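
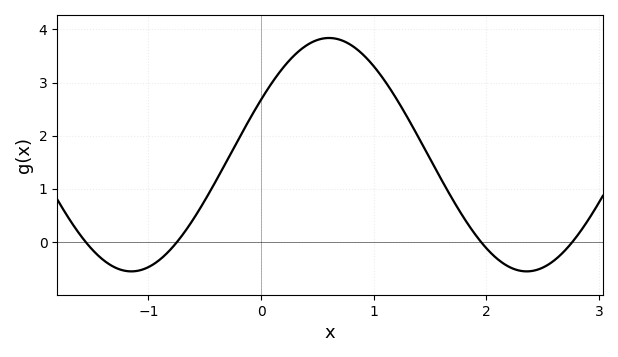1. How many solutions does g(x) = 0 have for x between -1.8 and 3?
4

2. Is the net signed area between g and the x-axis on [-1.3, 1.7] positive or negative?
positive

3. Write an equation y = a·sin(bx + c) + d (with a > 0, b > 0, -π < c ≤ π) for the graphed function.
y = 2.2sin(1.8x + 0.49) + 1.64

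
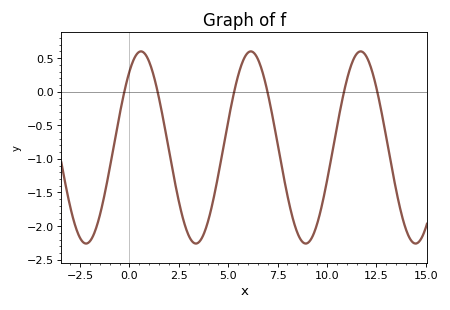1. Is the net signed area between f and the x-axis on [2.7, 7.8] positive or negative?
negative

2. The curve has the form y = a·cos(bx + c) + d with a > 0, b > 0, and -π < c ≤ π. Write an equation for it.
y = 1.43cos(1.1x - 0.66) - 0.83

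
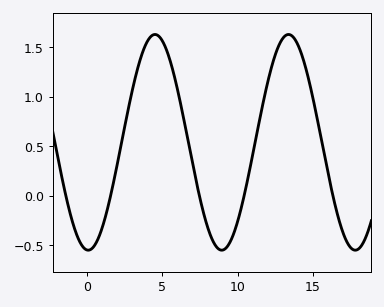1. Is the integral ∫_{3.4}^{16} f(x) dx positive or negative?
positive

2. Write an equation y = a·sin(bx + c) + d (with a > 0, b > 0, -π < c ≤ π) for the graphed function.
y = 1.09sin(0.71x - 1.6) + 0.54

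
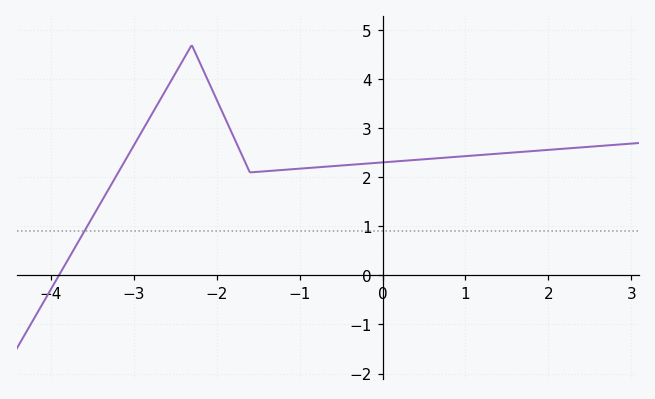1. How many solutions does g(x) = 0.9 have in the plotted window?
1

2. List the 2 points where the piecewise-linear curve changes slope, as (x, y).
(-2.3, 4.7); (-1.6, 2.1)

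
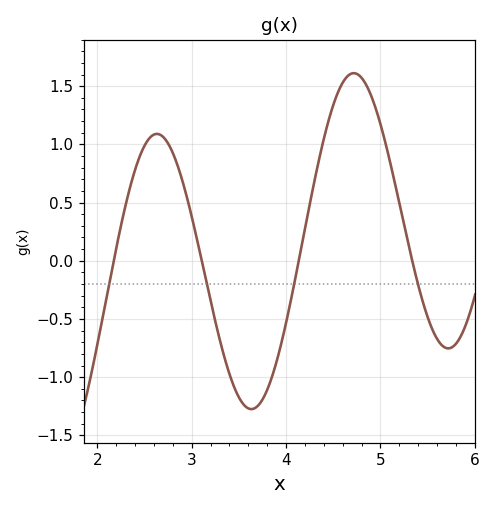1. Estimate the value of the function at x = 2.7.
1.05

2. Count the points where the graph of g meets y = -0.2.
4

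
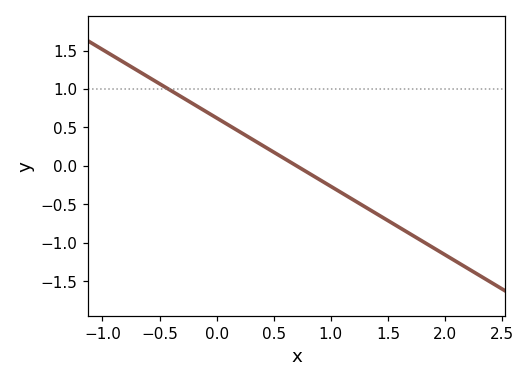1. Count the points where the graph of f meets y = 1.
1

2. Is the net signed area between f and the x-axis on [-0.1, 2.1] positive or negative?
negative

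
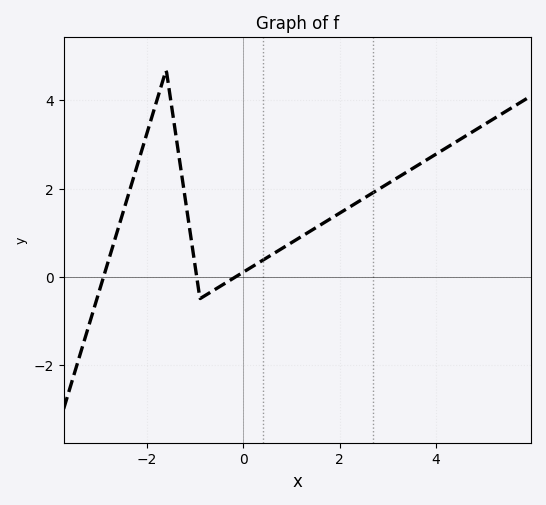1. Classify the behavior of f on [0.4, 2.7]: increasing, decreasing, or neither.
increasing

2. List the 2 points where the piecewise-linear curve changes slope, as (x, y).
(-1.6, 4.7); (-0.9, -0.5)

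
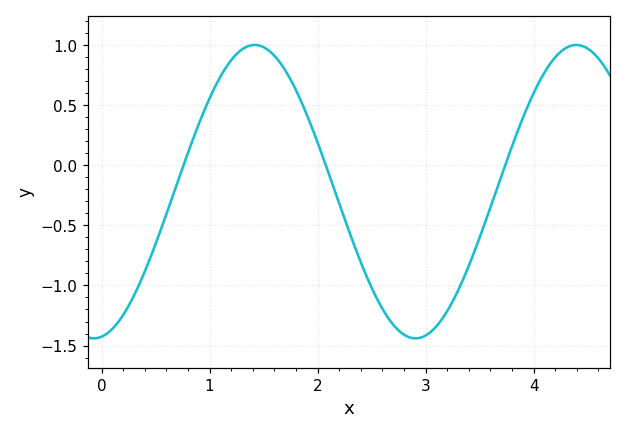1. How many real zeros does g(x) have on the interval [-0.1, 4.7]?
3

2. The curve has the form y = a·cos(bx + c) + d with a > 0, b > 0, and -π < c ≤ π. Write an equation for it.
y = 1.22cos(2.11x - 2.99) - 0.22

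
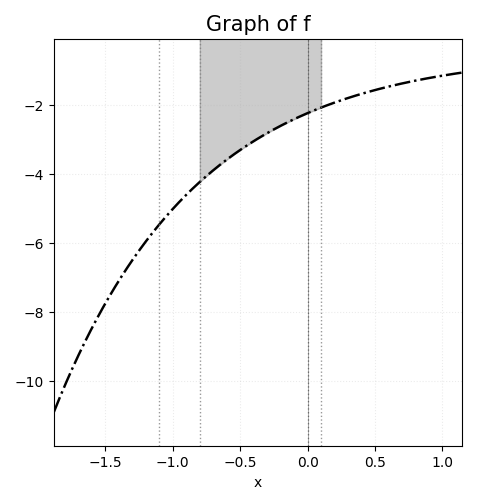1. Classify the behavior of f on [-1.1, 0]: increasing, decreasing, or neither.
increasing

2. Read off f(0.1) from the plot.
-2.07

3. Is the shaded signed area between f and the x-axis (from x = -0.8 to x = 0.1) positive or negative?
negative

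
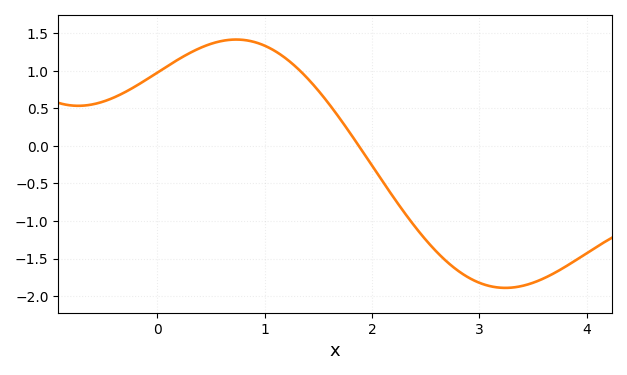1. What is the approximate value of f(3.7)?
-1.7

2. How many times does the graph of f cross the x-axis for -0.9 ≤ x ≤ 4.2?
1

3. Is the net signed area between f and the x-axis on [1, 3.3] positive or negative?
negative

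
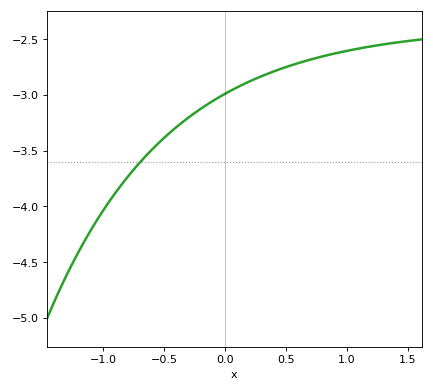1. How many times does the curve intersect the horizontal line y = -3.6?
1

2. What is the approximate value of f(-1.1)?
-4.21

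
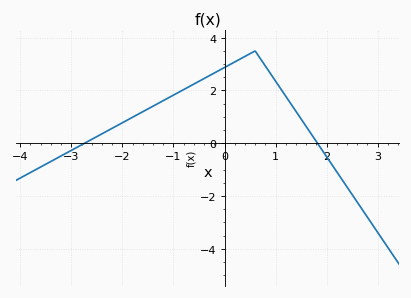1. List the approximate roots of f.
-2.8, 1.8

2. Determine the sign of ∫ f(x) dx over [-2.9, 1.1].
positive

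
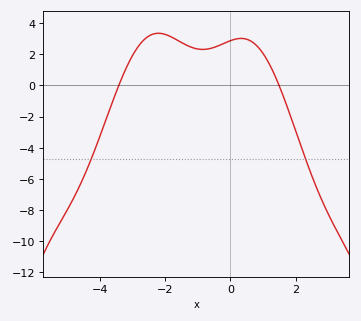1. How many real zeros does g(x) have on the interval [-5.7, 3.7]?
2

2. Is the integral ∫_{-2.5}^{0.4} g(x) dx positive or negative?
positive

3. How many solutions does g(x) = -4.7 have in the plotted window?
2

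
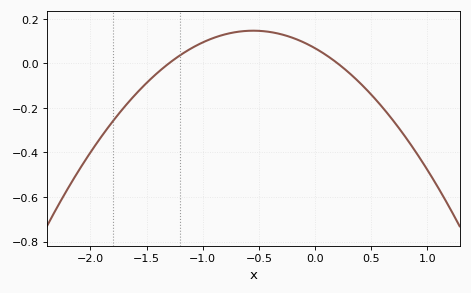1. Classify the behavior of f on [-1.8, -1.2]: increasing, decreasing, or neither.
increasing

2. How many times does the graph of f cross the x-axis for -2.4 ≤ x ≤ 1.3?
2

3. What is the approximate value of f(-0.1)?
0.1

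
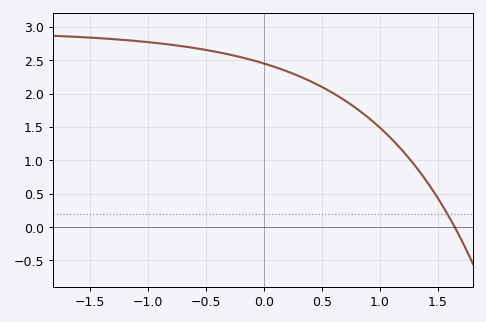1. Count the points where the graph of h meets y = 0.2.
1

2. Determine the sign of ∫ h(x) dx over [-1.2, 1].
positive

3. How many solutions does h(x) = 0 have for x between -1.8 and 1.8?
1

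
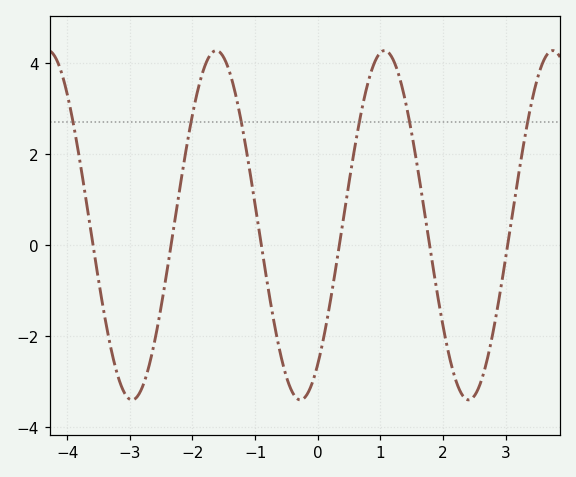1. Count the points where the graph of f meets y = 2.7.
6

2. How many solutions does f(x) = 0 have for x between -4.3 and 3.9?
6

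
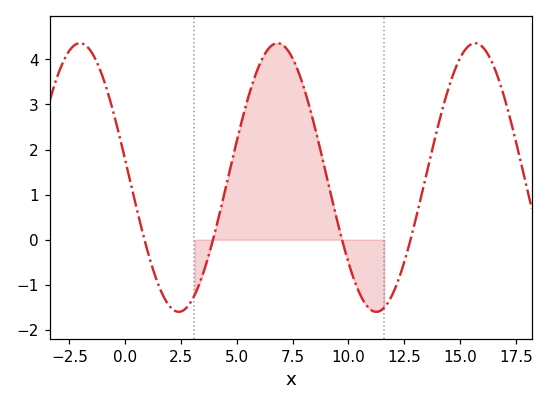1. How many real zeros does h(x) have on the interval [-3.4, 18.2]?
4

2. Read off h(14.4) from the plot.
3.2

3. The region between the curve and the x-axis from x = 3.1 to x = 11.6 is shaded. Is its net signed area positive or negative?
positive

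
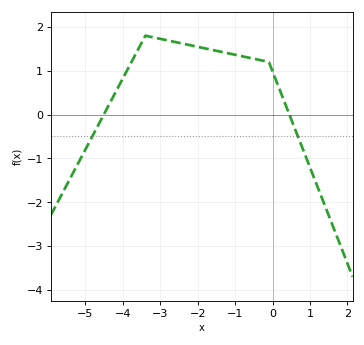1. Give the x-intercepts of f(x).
-4.51, 0.448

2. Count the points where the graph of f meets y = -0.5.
2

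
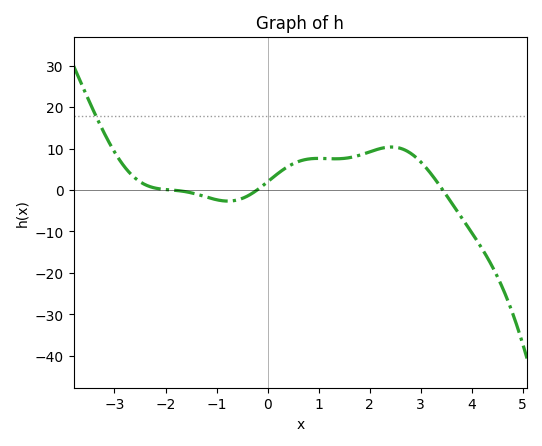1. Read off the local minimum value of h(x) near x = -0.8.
-2.68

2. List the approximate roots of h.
-1.89, -0.205, 3.43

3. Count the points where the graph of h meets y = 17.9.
1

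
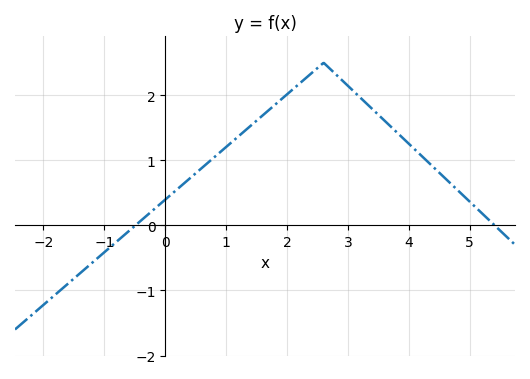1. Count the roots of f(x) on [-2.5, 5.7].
2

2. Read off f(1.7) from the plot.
1.77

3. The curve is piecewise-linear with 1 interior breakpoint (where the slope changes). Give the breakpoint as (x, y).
(2.6, 2.5)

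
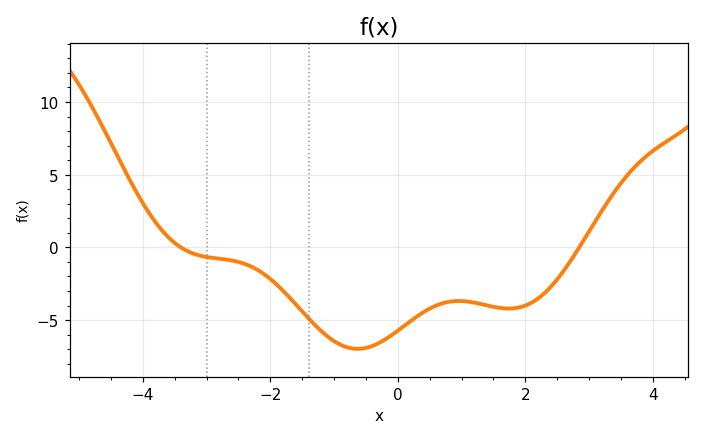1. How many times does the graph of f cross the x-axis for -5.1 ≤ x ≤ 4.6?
2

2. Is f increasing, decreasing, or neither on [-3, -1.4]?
decreasing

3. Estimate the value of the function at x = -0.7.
-7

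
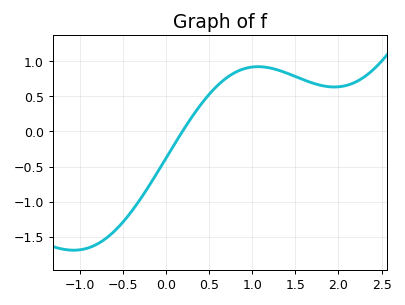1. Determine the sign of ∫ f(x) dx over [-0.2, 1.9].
positive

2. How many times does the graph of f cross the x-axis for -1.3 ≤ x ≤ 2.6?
1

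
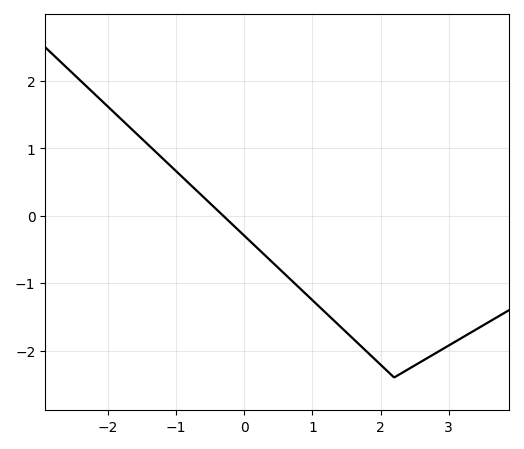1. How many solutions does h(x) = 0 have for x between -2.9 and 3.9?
1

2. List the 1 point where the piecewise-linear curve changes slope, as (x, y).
(2.2, -2.4)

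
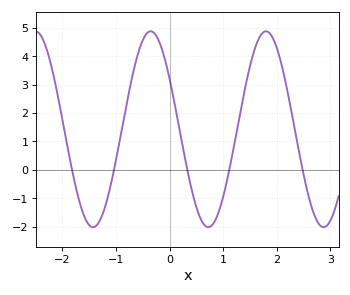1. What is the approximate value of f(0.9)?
-1.6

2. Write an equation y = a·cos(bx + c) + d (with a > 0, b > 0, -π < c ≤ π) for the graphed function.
y = 3.45cos(2.9x + 1) + 1.43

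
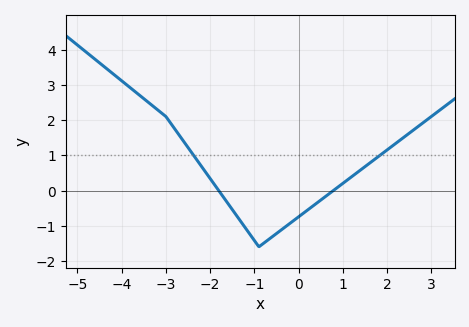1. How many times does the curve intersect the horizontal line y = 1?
2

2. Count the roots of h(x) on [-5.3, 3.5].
2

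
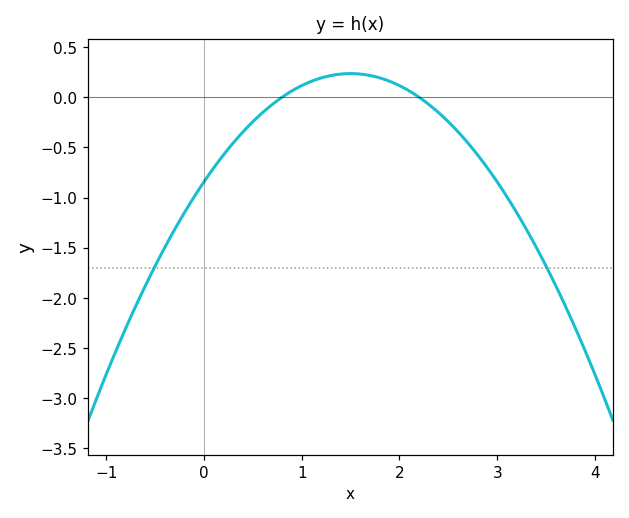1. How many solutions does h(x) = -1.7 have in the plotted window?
2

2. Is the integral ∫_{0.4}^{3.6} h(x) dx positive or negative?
negative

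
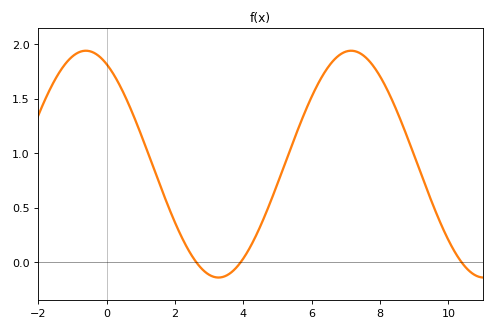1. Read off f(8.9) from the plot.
1.06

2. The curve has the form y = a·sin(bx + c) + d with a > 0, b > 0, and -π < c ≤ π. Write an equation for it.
y = 1.04sin(0.81x + 2.06) + 0.9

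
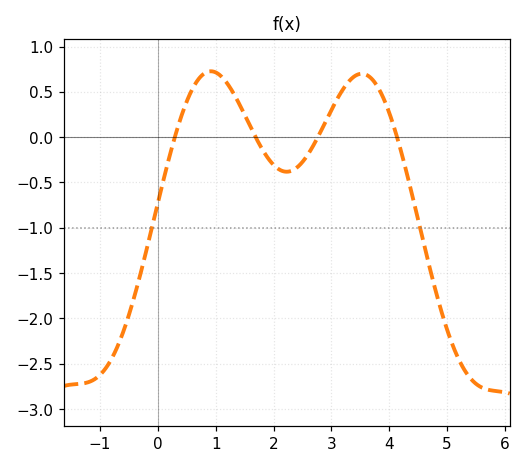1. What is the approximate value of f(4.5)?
-0.9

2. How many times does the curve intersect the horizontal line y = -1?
2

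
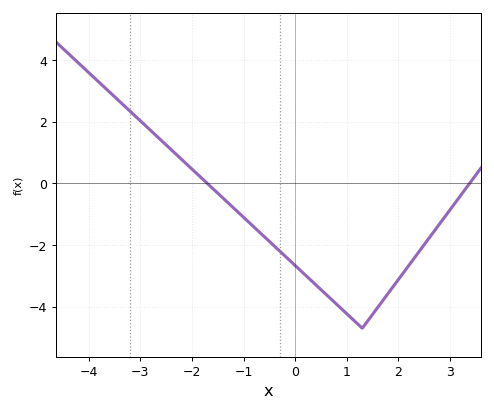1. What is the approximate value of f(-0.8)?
-1.4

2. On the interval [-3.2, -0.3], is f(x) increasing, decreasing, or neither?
decreasing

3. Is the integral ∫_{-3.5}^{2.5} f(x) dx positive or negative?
negative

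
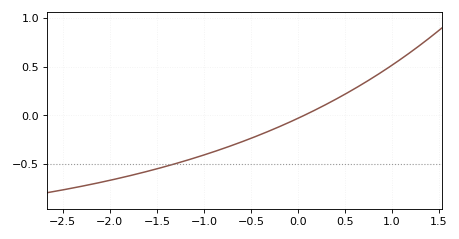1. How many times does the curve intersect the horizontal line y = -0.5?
1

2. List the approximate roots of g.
0.1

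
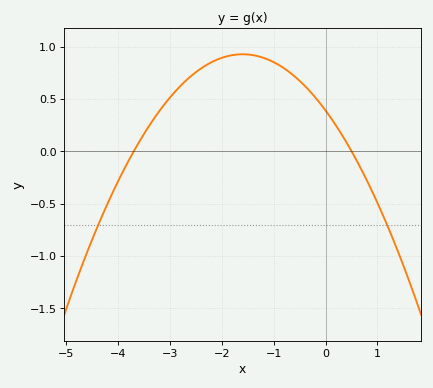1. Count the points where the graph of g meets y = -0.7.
2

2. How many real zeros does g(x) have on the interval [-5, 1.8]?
2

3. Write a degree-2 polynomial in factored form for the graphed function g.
y = -0.21(x + 3.7)(x - 0.5)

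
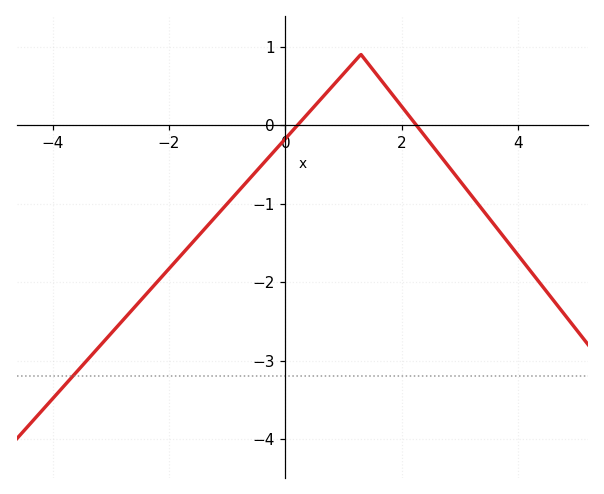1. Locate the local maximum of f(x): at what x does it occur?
1.3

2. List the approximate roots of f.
0.212, 2.25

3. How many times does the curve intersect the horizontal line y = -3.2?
1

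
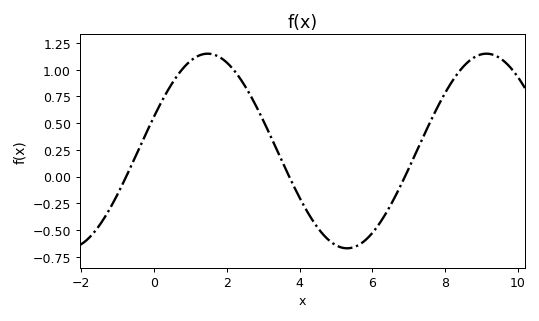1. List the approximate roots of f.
-0.765, 3.72, 6.9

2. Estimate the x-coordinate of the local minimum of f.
5.31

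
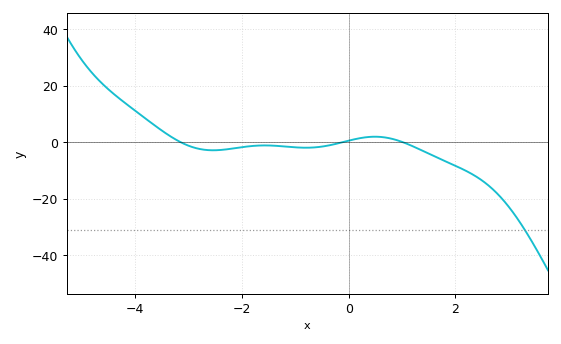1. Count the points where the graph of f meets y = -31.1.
1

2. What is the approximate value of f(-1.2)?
-1.45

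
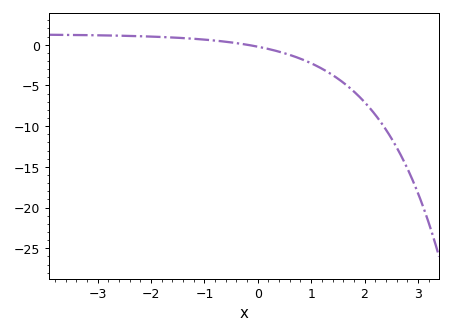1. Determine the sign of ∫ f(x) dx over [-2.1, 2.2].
negative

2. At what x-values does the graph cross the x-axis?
-0.211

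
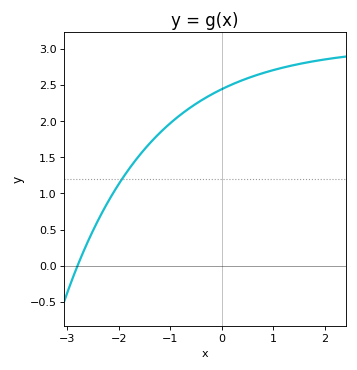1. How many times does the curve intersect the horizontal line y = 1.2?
1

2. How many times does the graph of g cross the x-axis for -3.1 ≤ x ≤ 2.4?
1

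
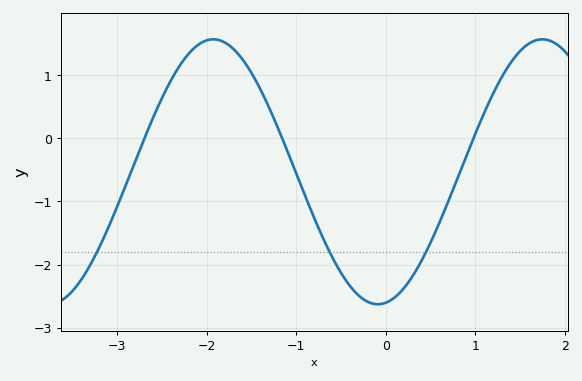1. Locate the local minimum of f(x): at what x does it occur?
-0.1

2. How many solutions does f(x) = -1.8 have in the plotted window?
3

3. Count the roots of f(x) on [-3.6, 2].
3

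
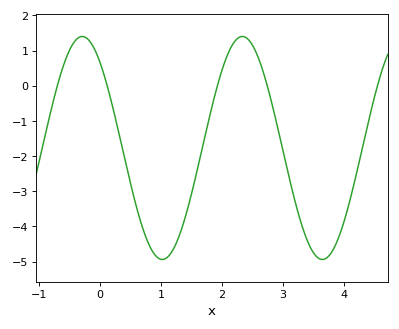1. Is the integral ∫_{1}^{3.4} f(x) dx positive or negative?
negative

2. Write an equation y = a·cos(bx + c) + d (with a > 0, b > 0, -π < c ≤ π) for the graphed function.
y = 3.17cos(2.4x + 0.7) - 1.77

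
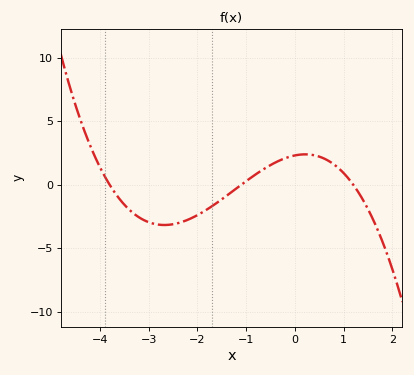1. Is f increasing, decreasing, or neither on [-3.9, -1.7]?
neither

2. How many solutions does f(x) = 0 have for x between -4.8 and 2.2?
3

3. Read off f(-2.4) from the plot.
-3.01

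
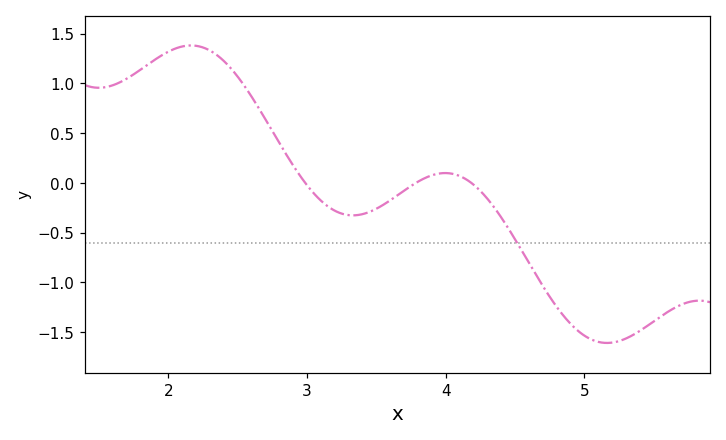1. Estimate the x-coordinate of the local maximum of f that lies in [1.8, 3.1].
2.16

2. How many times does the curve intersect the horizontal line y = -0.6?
1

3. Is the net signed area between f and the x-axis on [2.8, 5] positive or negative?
negative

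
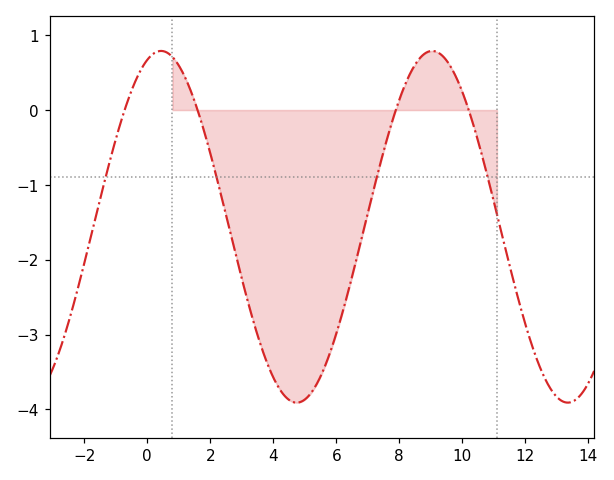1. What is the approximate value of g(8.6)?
0.7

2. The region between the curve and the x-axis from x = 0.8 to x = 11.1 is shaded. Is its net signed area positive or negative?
negative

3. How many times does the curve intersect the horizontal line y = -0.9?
4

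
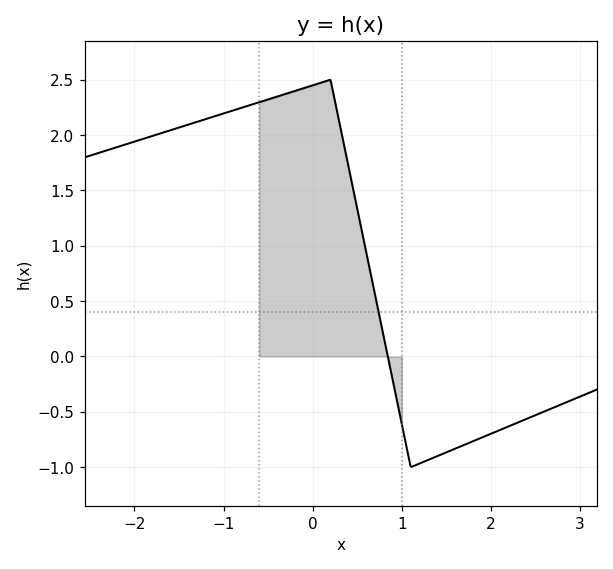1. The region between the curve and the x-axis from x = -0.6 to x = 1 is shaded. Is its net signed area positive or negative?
positive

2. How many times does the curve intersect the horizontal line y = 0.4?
1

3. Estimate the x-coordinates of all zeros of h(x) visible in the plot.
0.843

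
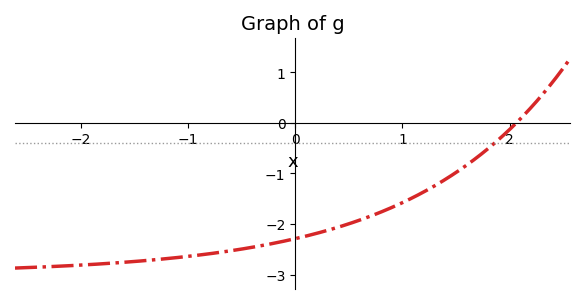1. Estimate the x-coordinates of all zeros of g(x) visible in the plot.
2.1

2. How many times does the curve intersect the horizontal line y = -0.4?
1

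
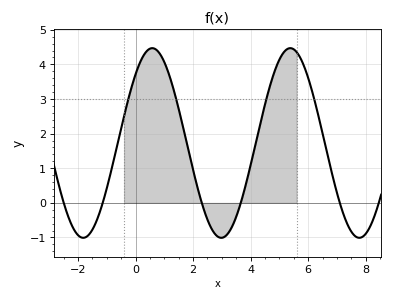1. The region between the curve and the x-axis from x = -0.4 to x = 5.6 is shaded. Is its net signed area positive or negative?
positive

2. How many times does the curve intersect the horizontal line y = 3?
4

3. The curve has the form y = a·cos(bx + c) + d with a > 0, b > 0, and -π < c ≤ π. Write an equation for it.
y = 2.74cos(1.3x - 0.76) + 1.73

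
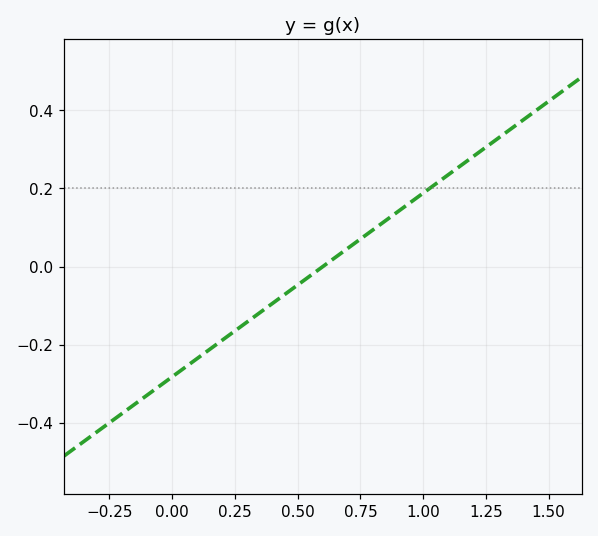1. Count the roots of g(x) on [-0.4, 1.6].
1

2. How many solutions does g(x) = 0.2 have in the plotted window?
1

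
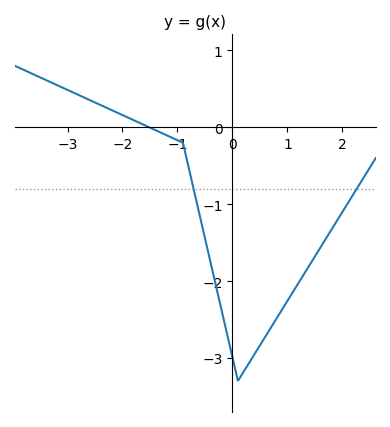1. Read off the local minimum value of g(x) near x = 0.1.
-3.3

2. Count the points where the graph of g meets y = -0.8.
2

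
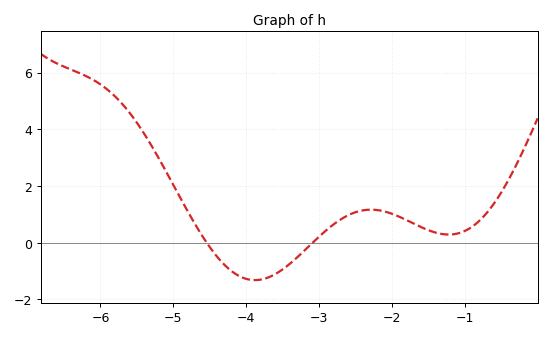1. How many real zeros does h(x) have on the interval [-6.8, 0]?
2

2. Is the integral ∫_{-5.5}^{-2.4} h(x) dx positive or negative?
positive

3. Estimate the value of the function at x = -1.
0.421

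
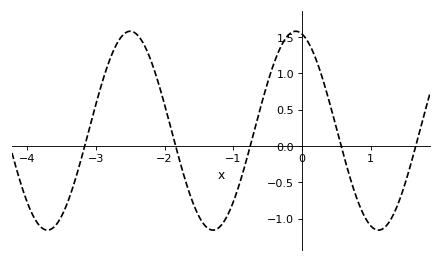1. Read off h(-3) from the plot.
0.567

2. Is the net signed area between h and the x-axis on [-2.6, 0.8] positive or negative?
positive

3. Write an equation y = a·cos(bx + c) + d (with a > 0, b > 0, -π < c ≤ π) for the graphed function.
y = 1.37cos(2.61x + 0.24) + 0.21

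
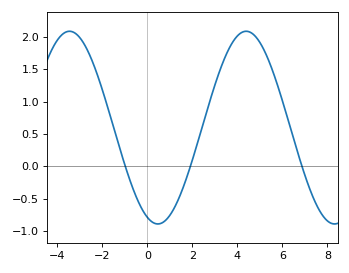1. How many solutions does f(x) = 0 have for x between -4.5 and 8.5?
3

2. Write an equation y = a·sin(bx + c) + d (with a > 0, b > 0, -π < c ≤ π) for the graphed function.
y = 1.49sin(0.8x - 1.94) + 0.6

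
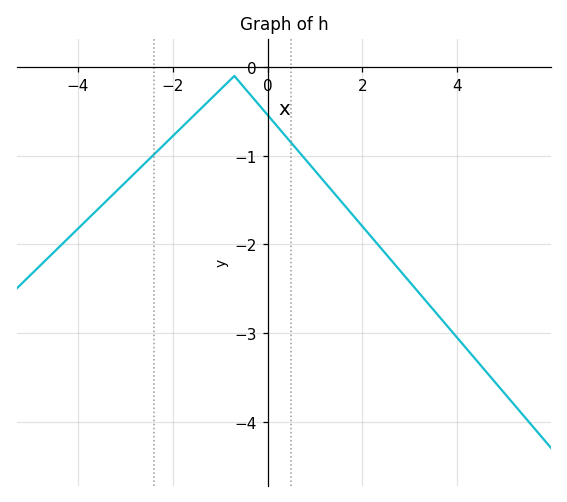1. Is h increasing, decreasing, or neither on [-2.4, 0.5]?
neither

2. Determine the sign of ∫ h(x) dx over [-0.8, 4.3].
negative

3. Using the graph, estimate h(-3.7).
-1.7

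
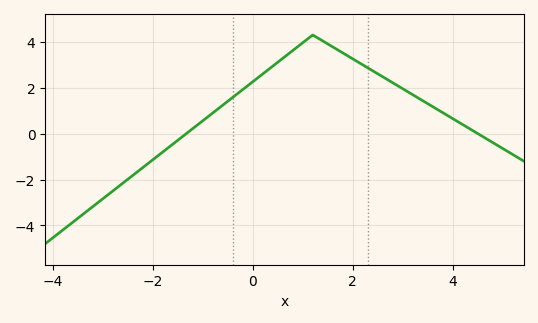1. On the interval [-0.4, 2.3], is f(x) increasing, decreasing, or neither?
neither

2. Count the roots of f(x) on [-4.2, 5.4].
2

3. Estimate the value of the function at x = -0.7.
1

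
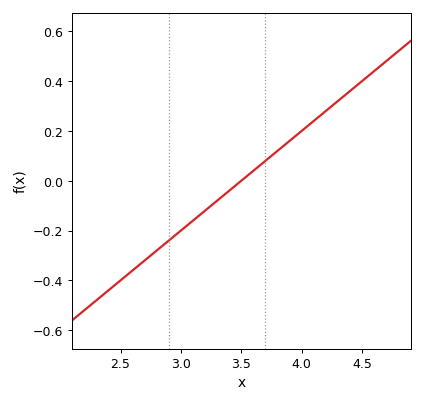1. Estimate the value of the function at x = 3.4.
-0.04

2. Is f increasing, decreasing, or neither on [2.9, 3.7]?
increasing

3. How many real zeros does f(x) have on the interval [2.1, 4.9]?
1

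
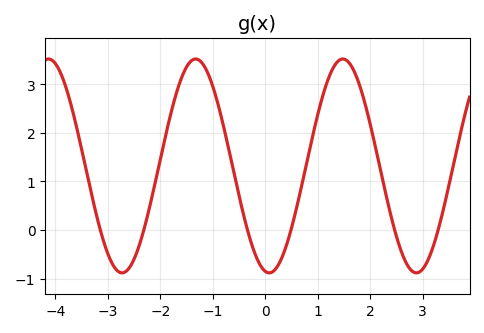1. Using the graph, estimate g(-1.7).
2.79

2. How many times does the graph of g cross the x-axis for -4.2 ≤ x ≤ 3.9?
6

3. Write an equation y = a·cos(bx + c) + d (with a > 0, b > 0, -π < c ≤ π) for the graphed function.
y = 2.2cos(2.24x + 2.97) + 1.32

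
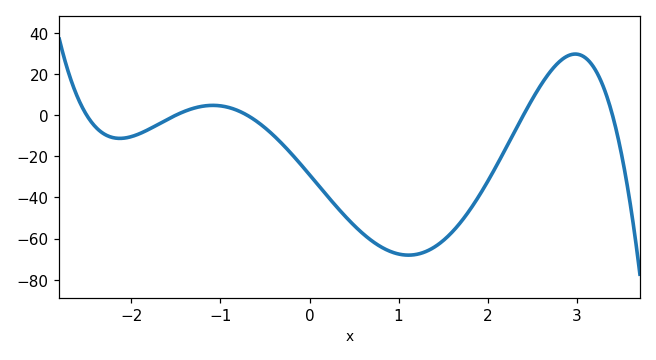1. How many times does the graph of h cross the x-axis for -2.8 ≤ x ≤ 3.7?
5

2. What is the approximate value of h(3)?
29.7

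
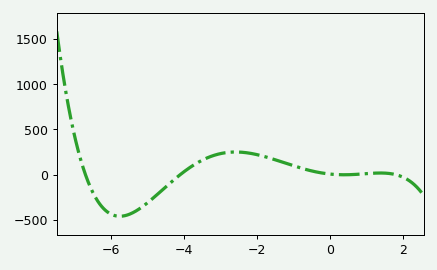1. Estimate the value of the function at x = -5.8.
-460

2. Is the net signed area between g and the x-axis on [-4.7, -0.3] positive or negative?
positive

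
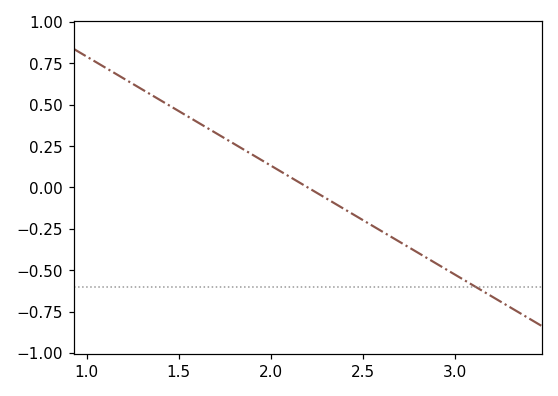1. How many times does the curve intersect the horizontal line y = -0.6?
1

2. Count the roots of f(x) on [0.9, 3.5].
1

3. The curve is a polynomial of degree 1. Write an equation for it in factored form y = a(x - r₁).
y = -0.66(x - 2.2)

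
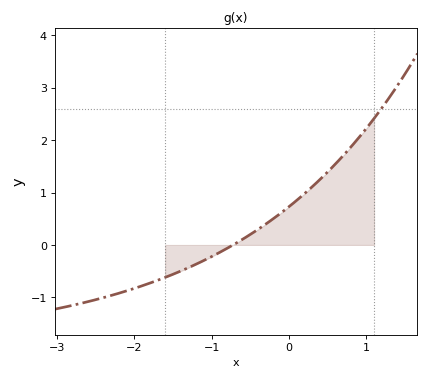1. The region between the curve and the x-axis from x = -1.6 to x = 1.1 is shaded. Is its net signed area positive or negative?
positive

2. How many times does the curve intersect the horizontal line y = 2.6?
1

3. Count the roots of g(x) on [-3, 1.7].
1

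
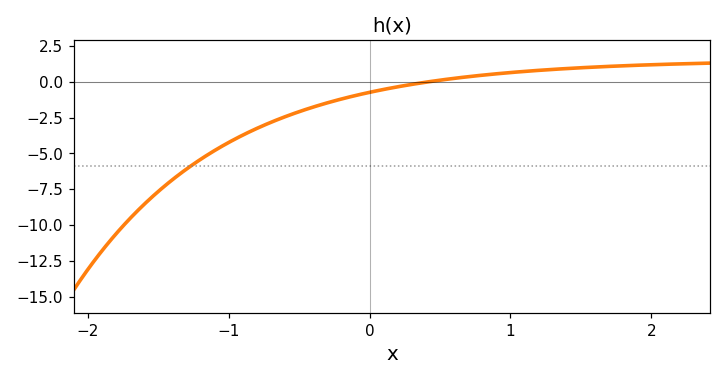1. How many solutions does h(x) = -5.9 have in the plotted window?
1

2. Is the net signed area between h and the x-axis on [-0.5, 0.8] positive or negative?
negative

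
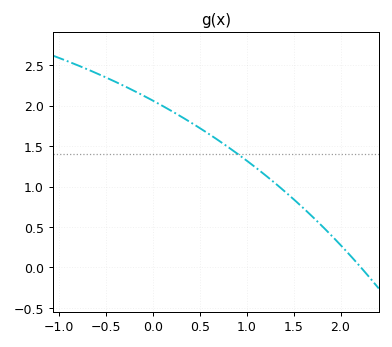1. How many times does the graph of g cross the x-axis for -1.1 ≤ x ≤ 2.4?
1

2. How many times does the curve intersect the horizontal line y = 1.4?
1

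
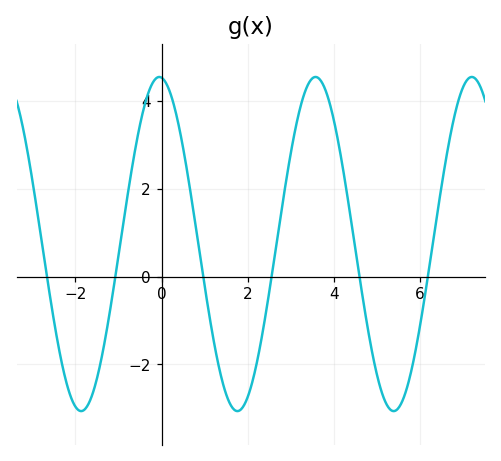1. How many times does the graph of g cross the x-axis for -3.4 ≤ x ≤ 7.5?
6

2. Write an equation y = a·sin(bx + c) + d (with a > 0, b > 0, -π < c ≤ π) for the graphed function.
y = 3.8sin(1.73x + 1.66) + 0.74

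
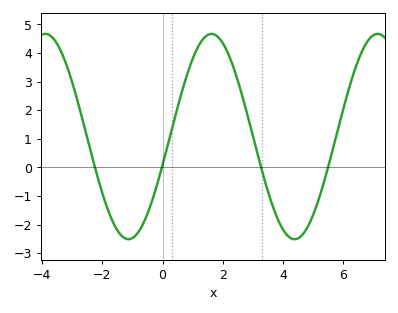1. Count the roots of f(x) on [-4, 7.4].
4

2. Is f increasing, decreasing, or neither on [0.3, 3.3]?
neither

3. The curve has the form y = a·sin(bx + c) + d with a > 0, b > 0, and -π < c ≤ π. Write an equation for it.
y = 3.59sin(1.14x - 0.28) + 1.08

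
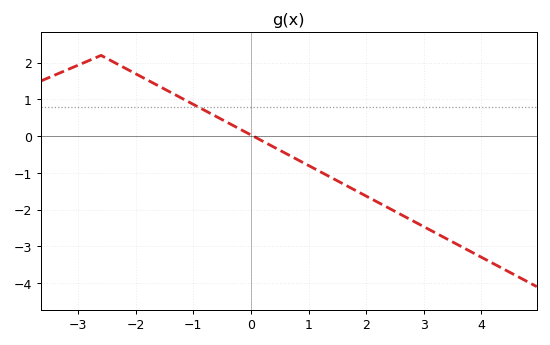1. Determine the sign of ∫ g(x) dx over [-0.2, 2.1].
negative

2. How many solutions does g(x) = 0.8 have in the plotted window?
1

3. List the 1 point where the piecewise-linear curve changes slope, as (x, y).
(-2.6, 2.2)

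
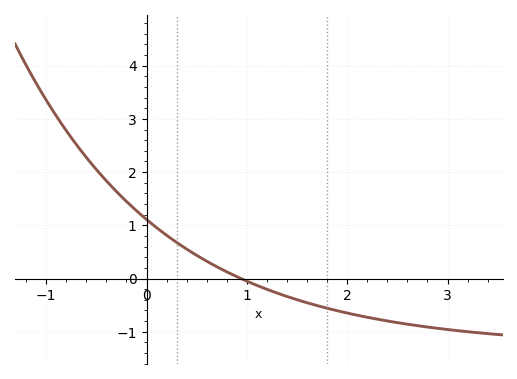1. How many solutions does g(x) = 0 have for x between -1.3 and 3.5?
1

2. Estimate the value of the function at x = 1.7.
-0.508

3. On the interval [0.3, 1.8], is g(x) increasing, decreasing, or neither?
decreasing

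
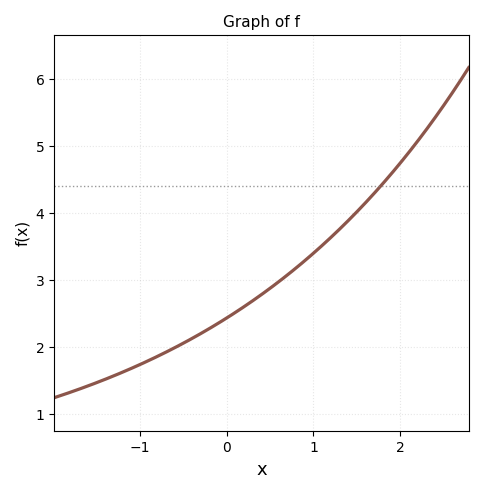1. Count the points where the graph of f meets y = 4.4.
1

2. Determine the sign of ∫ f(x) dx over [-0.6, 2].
positive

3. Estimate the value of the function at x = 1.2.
3.63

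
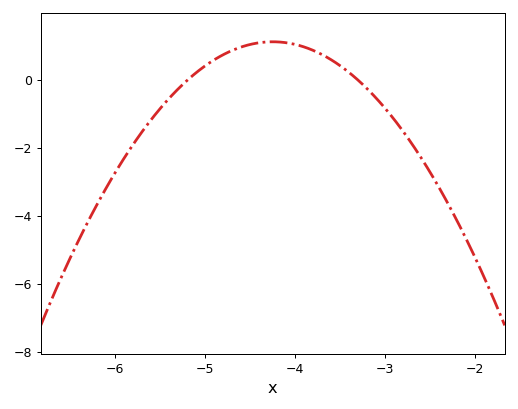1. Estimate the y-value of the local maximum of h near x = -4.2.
1.2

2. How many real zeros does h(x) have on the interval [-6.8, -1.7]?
2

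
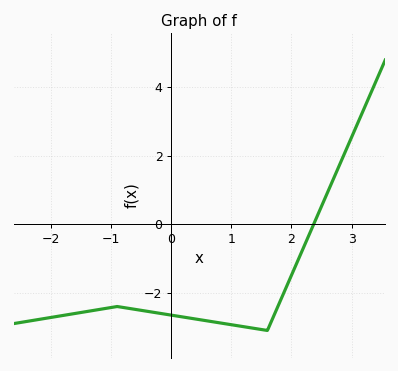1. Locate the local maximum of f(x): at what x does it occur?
-0.9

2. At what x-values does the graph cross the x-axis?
2.4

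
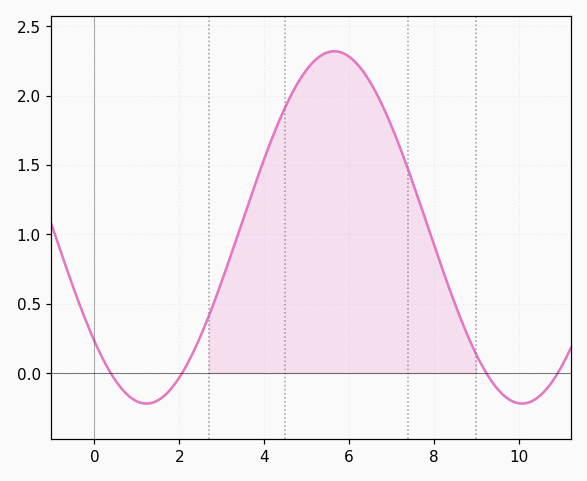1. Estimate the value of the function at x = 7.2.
1.65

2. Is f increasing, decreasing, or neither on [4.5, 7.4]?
neither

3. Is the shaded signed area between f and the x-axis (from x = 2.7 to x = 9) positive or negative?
positive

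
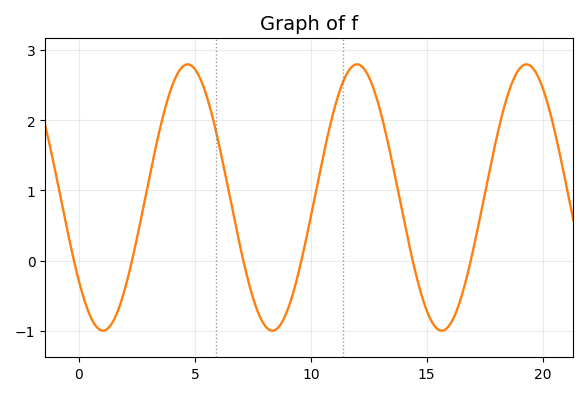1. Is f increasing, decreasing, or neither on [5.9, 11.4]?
neither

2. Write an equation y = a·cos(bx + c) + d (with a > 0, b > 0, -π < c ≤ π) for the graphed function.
y = 1.9cos(0.86x + 2.3) + 0.9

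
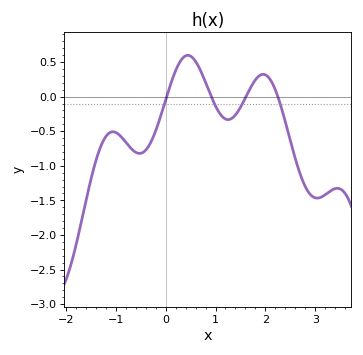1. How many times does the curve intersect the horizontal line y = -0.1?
4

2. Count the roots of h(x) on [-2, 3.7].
4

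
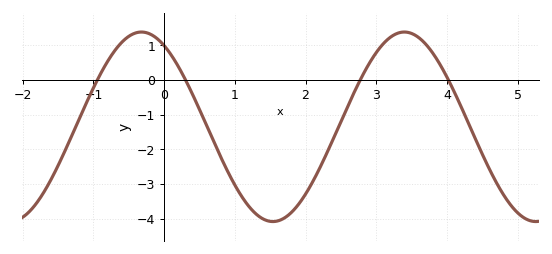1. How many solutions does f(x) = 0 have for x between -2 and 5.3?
4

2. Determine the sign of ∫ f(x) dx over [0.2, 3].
negative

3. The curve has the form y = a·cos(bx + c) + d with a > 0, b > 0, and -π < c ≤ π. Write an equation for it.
y = 2.73cos(1.69x + 0.542) - 1.35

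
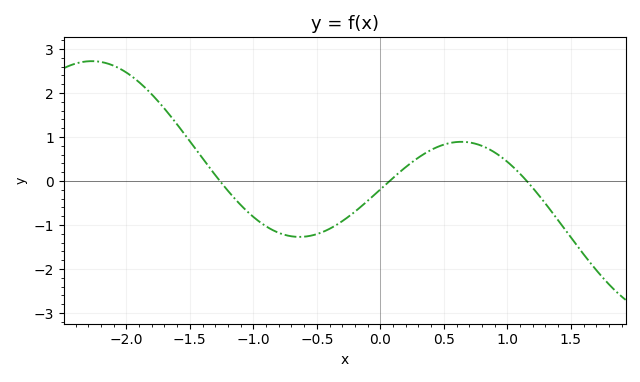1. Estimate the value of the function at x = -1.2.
-0.222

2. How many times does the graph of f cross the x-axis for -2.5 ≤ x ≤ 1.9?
3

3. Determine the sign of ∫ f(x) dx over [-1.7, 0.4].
negative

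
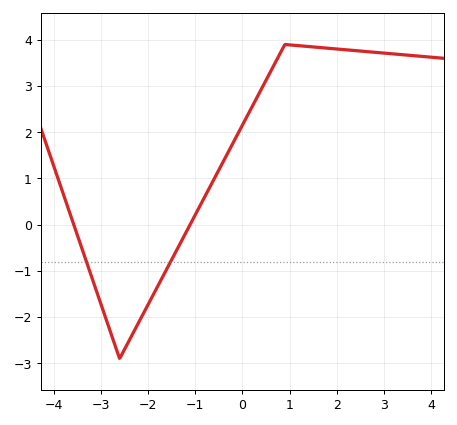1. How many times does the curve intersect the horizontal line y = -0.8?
2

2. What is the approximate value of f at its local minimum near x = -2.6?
-2.9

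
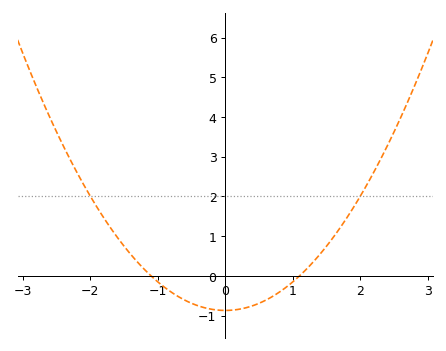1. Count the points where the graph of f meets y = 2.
2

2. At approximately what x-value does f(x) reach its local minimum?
0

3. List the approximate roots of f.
-1.1, 1.1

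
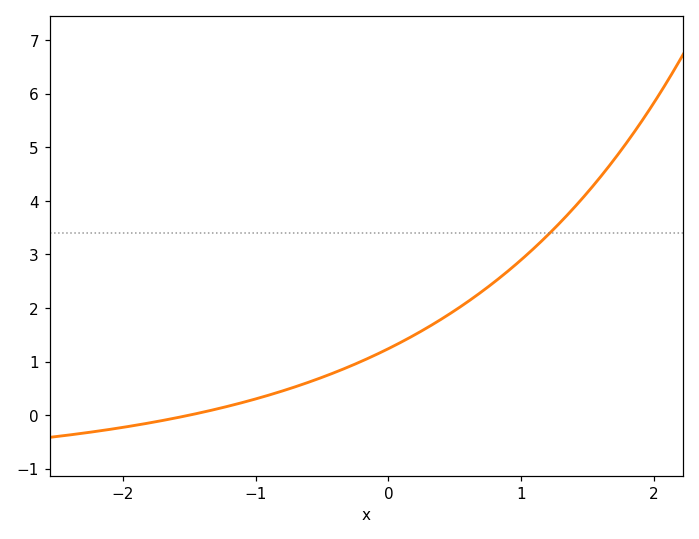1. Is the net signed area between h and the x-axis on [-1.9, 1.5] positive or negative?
positive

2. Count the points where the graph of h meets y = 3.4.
1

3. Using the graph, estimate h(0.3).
1.6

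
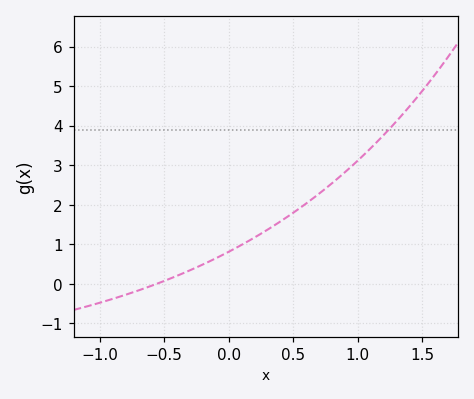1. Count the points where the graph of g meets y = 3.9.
1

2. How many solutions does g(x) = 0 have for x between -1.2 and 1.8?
1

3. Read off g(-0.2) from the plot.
0.5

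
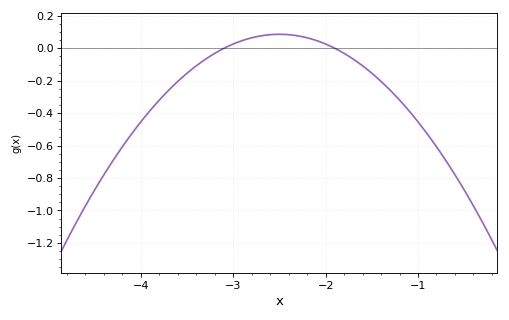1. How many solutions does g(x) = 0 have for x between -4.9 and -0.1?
2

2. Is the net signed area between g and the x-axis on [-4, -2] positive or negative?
negative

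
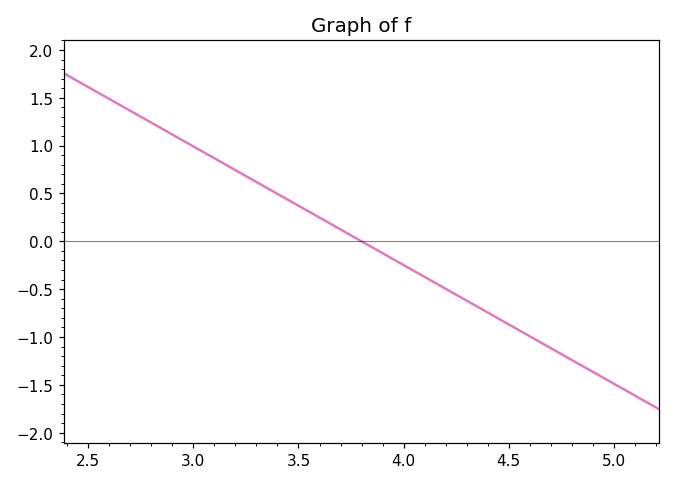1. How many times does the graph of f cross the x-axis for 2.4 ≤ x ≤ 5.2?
1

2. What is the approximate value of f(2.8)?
1.25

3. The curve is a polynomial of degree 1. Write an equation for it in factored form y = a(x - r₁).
y = -1.24(x - 3.8)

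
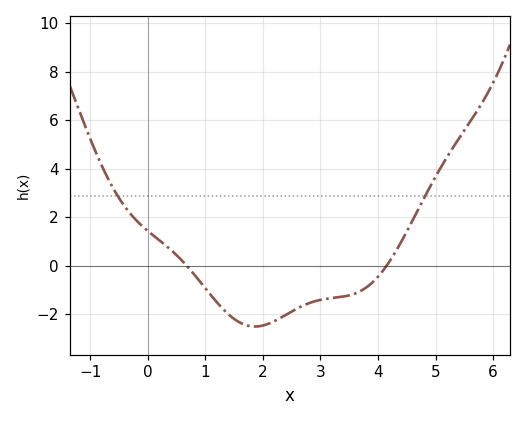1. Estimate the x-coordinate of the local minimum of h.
1.8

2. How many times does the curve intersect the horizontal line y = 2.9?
2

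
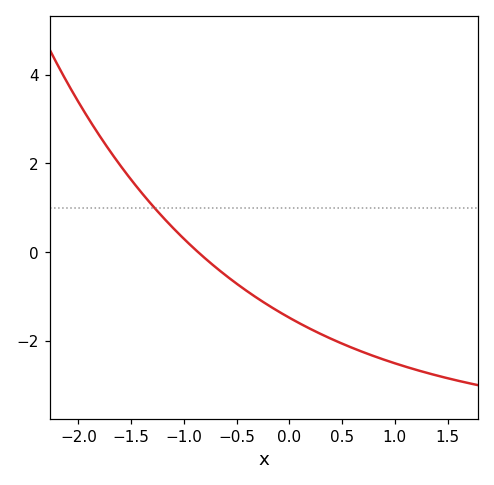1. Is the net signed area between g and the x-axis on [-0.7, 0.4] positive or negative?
negative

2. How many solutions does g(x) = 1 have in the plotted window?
1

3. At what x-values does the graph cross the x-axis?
-0.865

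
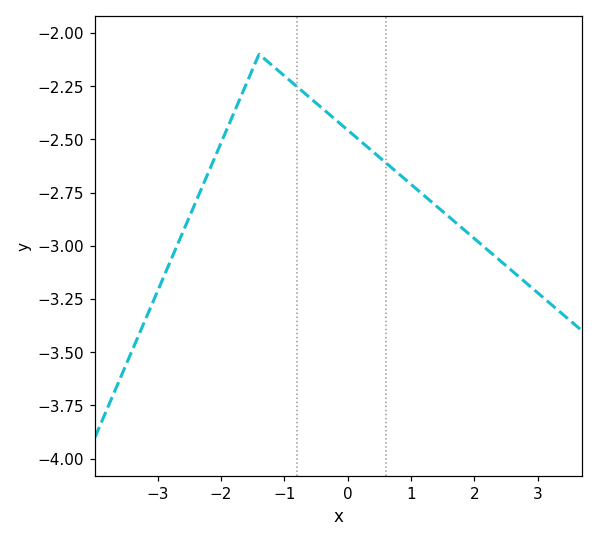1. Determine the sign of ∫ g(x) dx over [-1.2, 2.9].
negative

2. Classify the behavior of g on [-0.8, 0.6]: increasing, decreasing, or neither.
decreasing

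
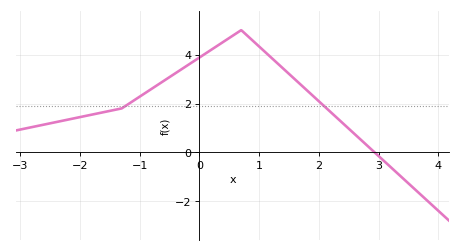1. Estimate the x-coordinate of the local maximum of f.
0.699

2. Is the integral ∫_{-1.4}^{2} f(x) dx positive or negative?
positive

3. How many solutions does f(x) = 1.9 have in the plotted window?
2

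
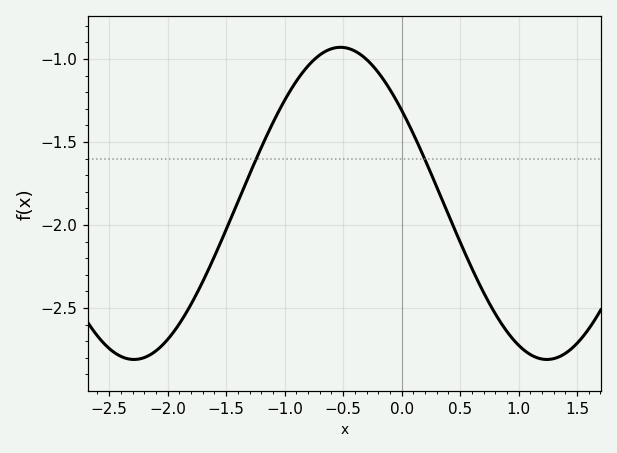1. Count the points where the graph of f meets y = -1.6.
2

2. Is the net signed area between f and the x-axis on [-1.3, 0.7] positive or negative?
negative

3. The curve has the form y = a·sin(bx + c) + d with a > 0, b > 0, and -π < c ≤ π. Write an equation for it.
y = 0.94sin(1.78x + 2.5) - 1.87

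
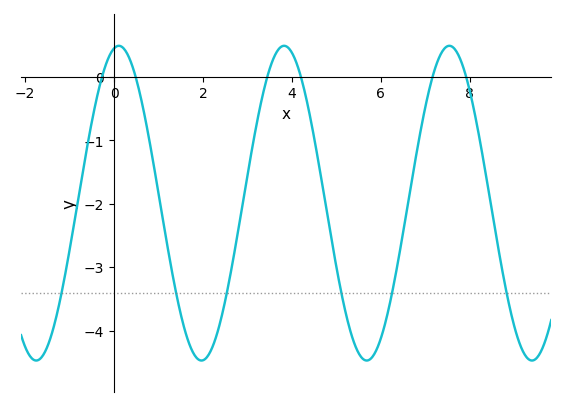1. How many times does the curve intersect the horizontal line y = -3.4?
6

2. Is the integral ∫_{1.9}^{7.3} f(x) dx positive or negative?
negative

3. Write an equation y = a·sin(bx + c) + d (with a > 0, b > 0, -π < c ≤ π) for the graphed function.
y = 2.48sin(1.69x + 1.39) - 1.99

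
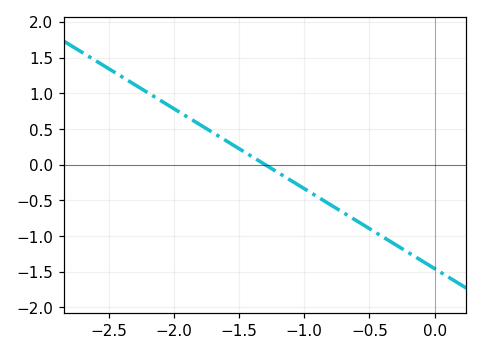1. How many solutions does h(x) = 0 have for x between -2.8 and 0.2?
1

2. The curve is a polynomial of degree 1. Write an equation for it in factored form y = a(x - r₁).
y = -1.12(x + 1.3)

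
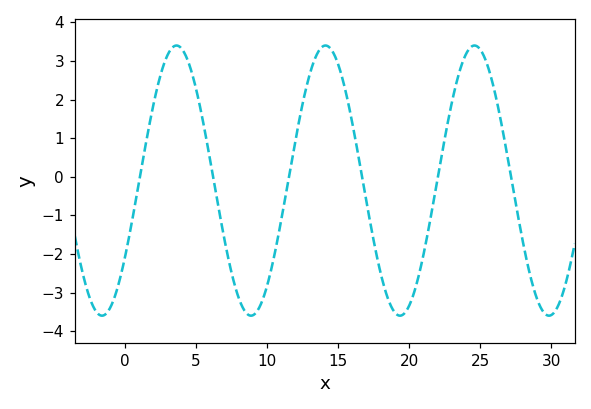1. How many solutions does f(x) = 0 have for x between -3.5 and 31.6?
6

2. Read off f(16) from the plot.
1.4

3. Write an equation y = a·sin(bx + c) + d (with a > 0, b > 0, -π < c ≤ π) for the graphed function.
y = 3.5sin(0.6x - 0.62) - 0.1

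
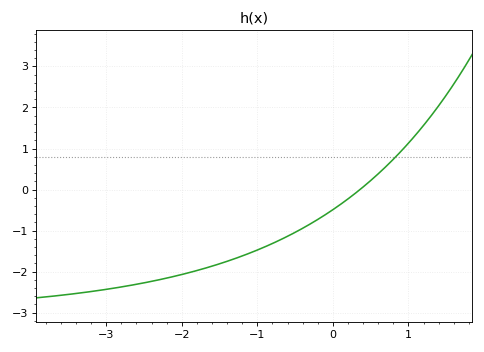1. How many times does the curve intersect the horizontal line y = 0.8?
1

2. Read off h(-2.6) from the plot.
-2.3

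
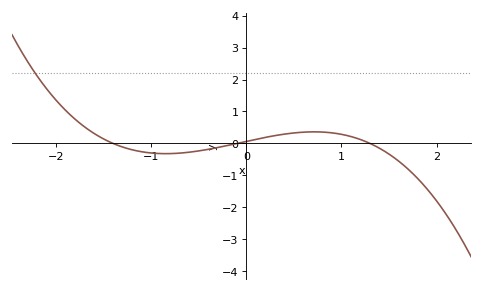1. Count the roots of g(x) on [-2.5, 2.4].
3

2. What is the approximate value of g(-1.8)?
0.759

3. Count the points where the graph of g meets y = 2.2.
1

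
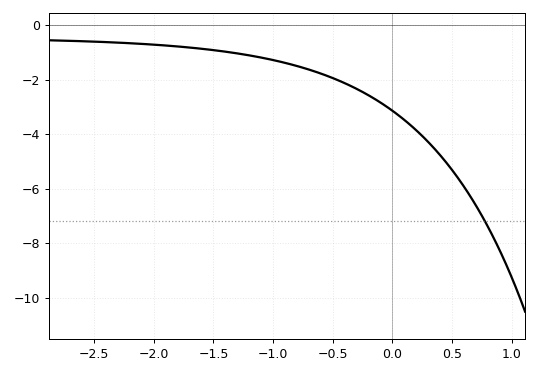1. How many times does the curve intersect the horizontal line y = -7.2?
1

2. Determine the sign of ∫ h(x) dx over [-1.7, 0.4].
negative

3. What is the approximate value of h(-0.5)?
-2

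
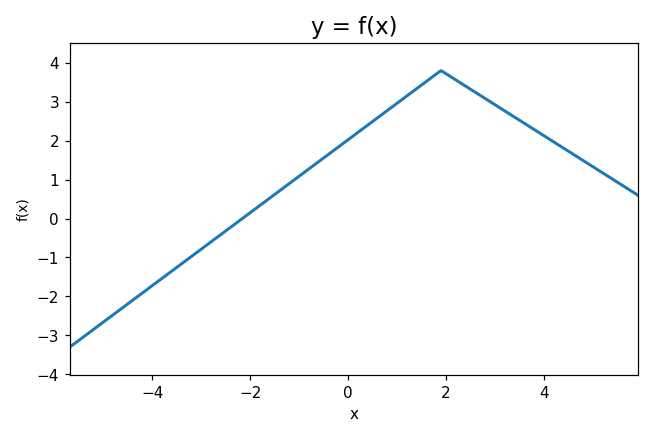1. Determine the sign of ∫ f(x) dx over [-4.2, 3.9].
positive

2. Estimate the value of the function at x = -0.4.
1.6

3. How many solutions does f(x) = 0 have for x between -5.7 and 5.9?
1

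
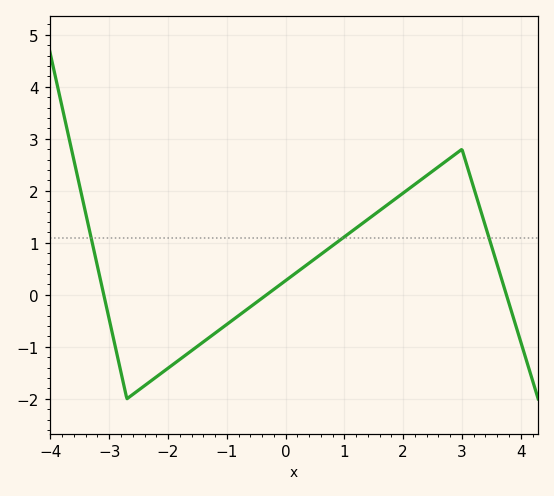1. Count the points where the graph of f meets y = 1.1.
3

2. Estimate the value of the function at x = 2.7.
2.5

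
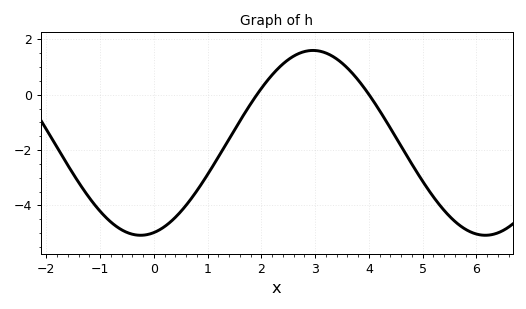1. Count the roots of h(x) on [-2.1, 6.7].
2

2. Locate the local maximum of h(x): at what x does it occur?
2.96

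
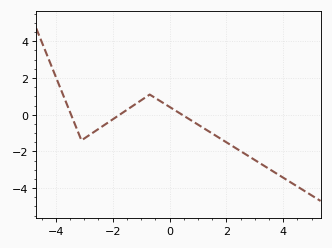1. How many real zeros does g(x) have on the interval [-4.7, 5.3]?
3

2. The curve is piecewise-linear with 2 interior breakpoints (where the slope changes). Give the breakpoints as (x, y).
(-3.1, -1.4); (-0.7, 1.1)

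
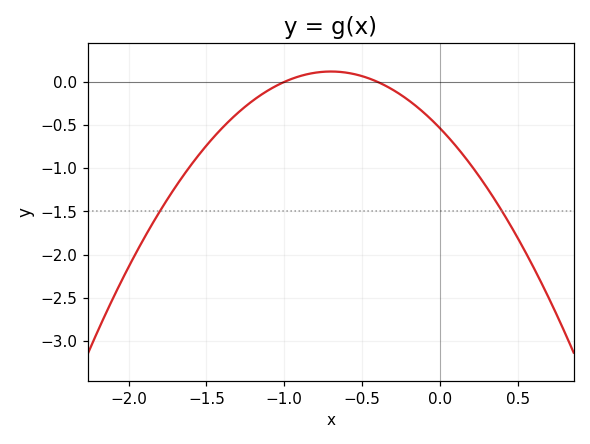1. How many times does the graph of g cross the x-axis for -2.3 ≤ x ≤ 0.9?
2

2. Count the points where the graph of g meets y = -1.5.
2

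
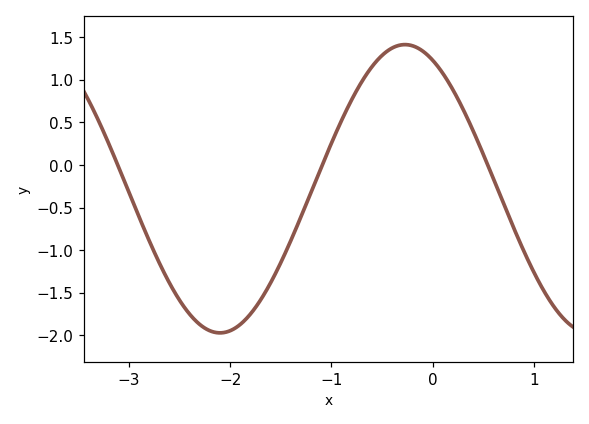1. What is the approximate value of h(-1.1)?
-0.05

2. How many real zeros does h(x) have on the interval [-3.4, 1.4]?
3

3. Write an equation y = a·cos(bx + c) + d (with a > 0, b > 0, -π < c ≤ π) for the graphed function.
y = 1.69cos(1.7x + 0.47) - 0.28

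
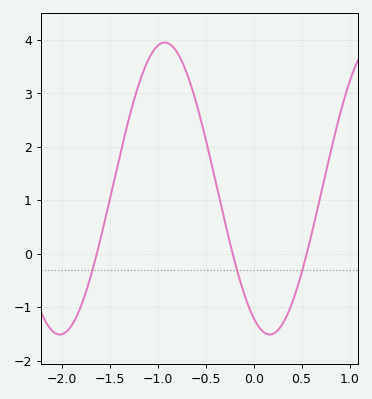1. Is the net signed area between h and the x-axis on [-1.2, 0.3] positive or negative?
positive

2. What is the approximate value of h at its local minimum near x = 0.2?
-1.51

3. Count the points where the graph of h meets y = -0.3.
3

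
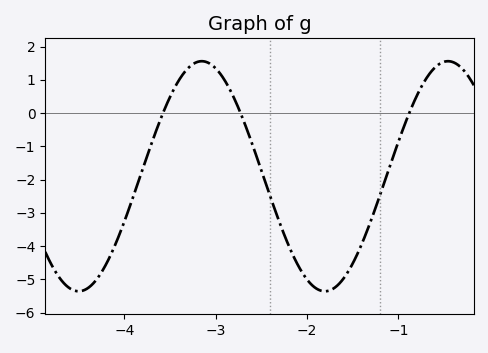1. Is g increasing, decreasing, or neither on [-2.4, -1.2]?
neither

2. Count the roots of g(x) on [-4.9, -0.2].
3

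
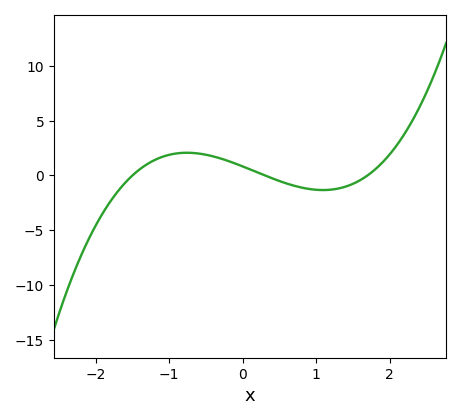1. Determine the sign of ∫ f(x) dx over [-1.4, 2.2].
positive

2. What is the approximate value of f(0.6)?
-0.742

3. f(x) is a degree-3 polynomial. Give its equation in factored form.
y = 1.07(x + 1.5)(x - 0.3)(x - 1.7)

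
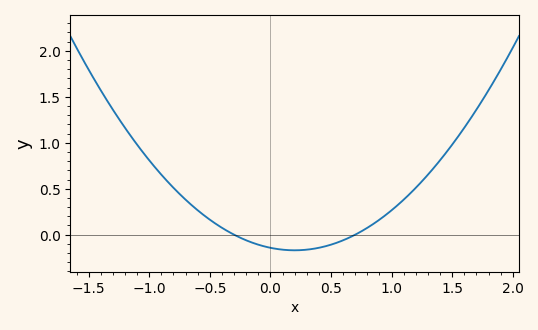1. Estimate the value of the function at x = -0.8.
0.51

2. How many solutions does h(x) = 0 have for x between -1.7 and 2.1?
2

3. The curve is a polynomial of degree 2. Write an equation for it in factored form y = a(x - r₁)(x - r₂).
y = 0.68(x + 0.3)(x - 0.7)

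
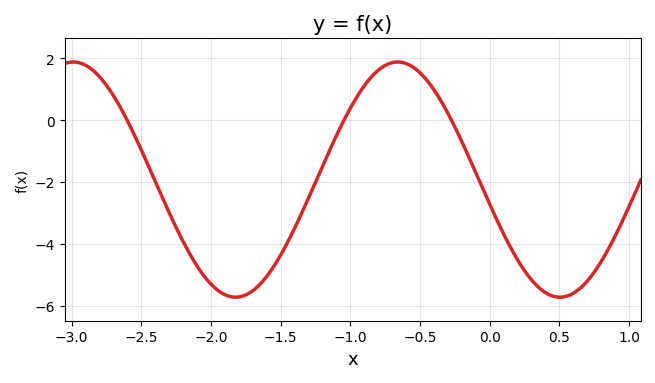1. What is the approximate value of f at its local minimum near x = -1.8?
-5.72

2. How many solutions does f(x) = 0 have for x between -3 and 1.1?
3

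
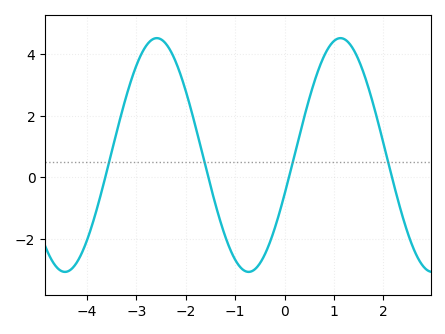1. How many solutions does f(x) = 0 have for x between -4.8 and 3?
4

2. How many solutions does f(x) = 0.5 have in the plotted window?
4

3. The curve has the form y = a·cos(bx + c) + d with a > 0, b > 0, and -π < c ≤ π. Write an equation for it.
y = 3.8cos(1.69x - 1.91) + 0.73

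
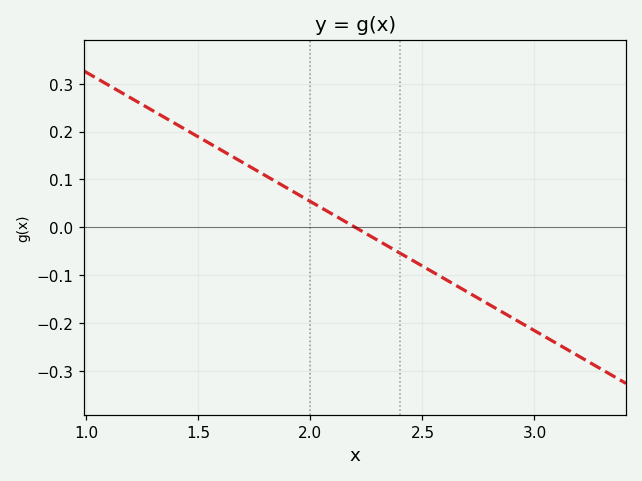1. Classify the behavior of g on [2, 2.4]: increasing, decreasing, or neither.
decreasing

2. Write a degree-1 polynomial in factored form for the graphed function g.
y = -0.27(x - 2.2)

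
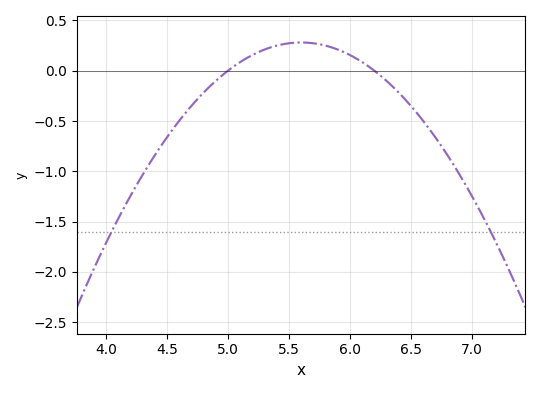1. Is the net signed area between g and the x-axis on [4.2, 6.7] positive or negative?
negative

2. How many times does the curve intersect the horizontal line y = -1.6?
2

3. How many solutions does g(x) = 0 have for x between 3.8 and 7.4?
2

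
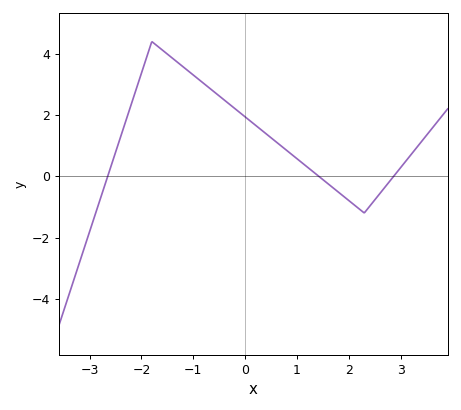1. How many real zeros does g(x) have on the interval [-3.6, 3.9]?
3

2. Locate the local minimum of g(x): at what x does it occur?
2.3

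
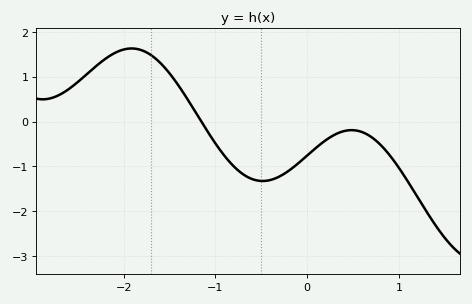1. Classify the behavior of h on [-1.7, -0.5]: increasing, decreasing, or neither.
decreasing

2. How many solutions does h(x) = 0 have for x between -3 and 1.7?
1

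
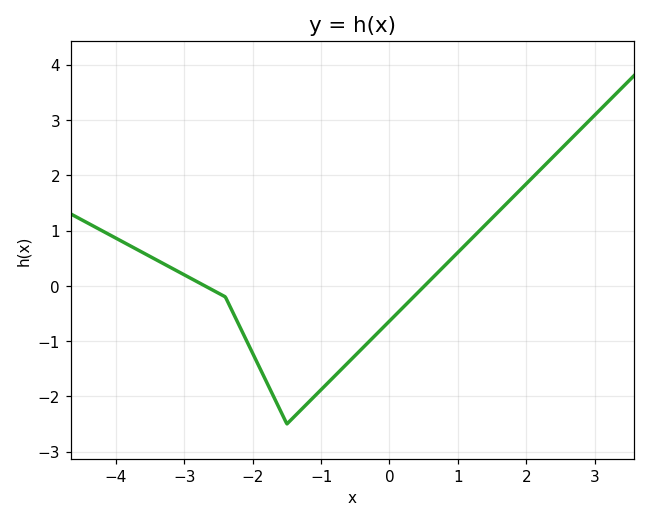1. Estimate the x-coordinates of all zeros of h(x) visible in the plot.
-2.8, 0.6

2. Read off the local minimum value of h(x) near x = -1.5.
-2.5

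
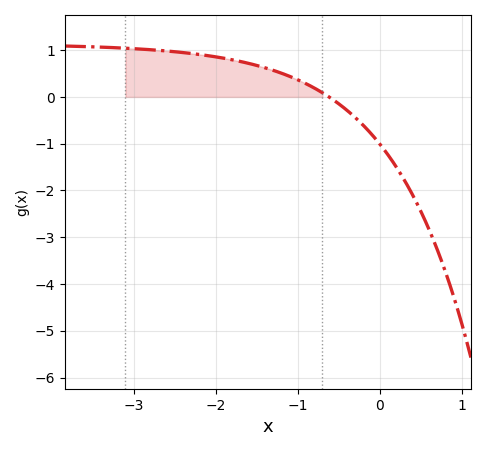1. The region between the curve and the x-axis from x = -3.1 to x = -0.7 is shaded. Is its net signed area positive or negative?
positive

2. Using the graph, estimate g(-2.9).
1.02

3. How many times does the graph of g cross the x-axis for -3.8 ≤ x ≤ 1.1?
1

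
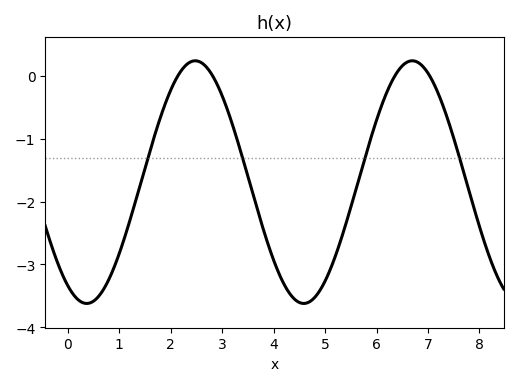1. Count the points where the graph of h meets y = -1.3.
4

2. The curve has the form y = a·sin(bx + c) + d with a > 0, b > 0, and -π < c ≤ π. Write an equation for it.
y = 1.93sin(1.5x - 2.1) - 1.69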